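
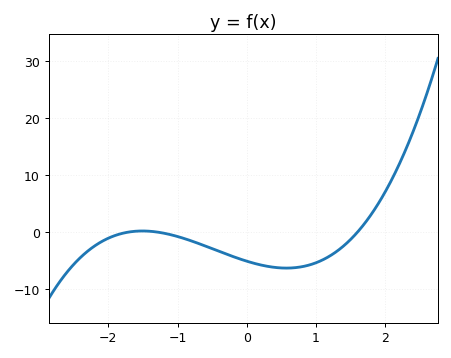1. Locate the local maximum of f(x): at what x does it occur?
-1.51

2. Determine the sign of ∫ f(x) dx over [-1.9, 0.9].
negative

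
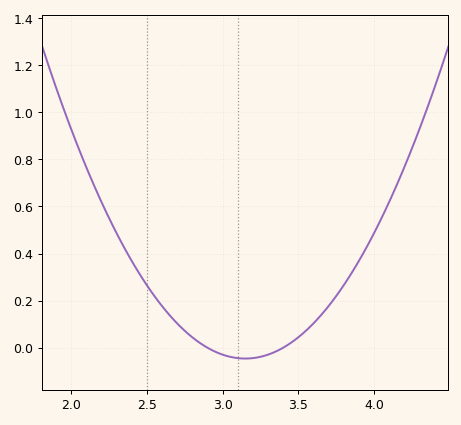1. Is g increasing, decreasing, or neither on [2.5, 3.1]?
decreasing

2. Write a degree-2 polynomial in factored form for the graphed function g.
y = 0.74(x - 2.9)(x - 3.4)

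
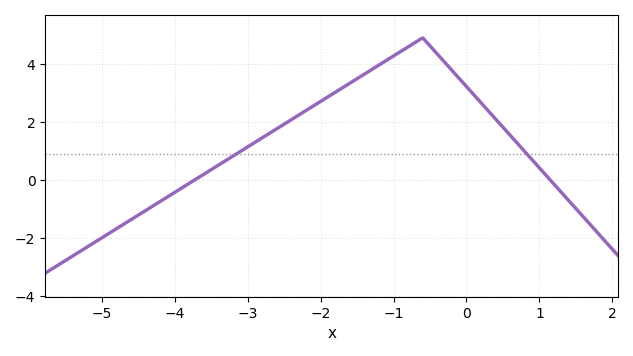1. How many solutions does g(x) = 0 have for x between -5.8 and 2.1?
2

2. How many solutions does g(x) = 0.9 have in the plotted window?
2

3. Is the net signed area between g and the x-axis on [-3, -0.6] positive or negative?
positive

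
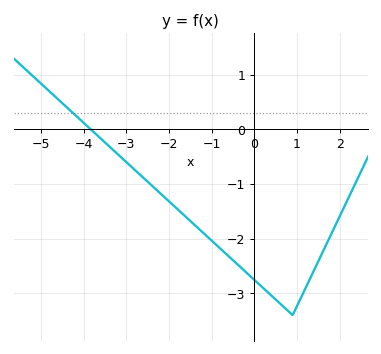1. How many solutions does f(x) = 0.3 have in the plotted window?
1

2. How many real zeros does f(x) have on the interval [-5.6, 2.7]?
1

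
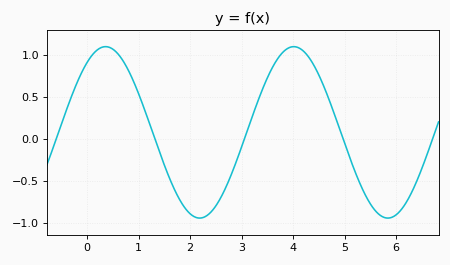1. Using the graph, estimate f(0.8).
0.8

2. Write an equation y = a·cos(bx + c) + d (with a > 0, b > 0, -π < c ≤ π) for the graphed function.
y = 1.02cos(1.7x - 0.62) + 0.08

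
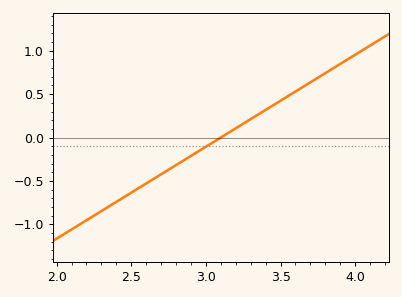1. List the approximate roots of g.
3.1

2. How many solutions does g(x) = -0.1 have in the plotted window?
1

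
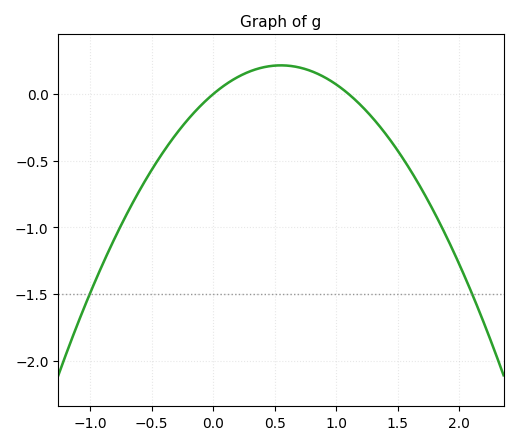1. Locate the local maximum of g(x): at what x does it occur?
0.55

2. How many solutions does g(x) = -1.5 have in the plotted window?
2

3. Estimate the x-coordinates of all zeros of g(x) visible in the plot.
0, 1.1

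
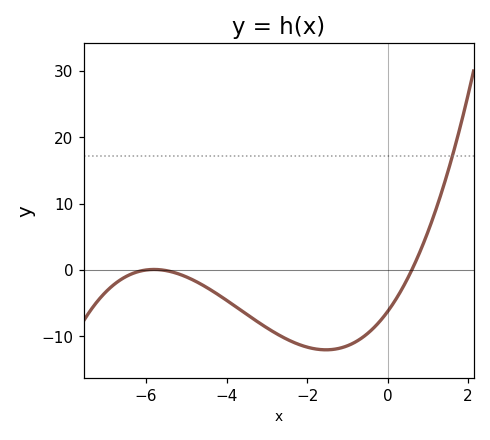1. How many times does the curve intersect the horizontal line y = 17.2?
1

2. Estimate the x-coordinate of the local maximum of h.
-5.8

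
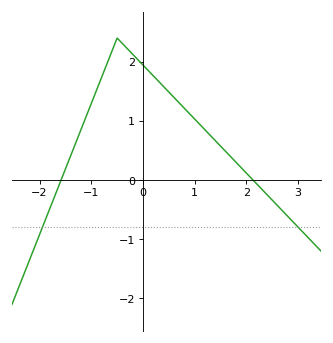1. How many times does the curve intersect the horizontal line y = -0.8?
2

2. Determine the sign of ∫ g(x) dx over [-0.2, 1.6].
positive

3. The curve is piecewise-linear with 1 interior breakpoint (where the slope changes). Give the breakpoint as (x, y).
(-0.5, 2.4)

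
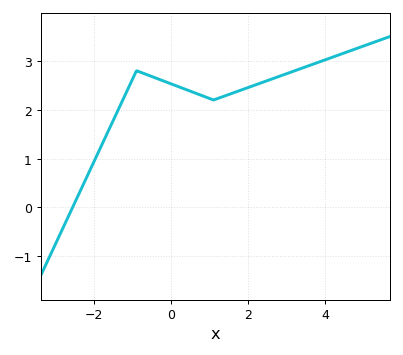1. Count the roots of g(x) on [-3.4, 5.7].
1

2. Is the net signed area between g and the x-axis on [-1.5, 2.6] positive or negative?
positive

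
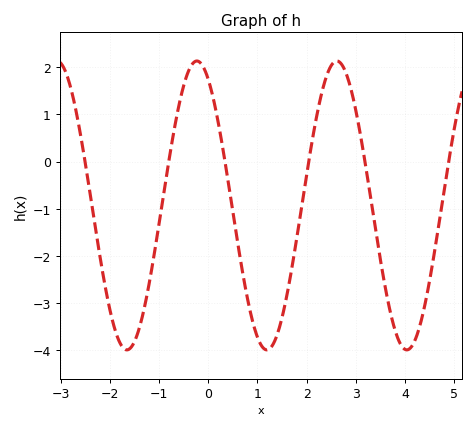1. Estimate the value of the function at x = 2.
-0.269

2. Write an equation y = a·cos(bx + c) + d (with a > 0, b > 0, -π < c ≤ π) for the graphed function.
y = 3.06cos(2.21x + 0.51) - 0.93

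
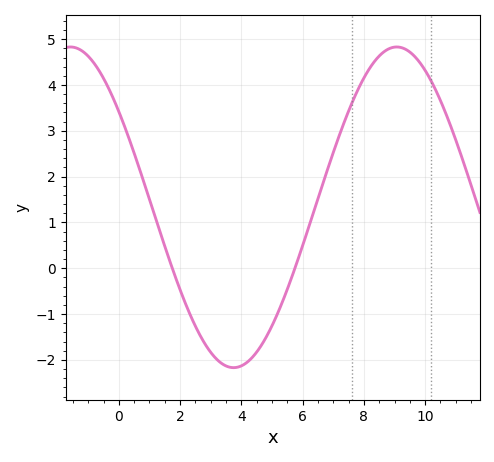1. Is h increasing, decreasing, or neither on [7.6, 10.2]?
neither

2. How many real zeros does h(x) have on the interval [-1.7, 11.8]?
2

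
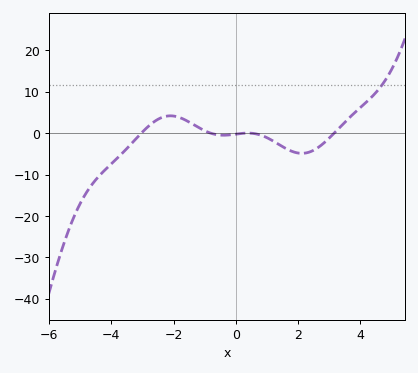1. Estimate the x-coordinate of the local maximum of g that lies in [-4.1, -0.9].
-2.2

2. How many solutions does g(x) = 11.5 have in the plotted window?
1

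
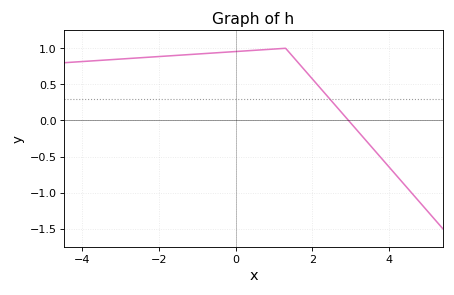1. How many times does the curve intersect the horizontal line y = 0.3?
1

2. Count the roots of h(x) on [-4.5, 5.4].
1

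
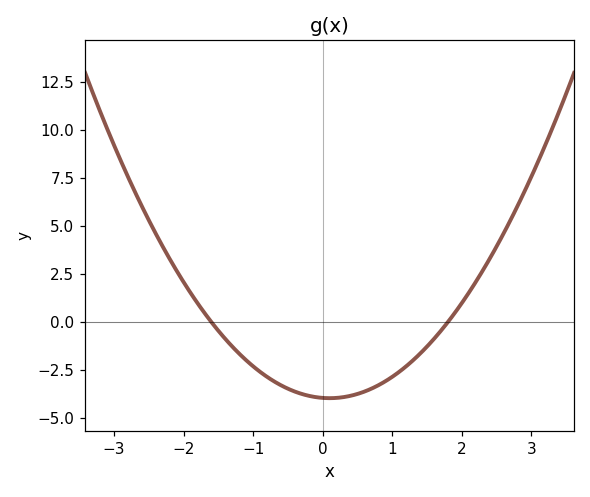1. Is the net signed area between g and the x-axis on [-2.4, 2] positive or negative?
negative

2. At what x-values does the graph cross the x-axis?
-1.6, 1.8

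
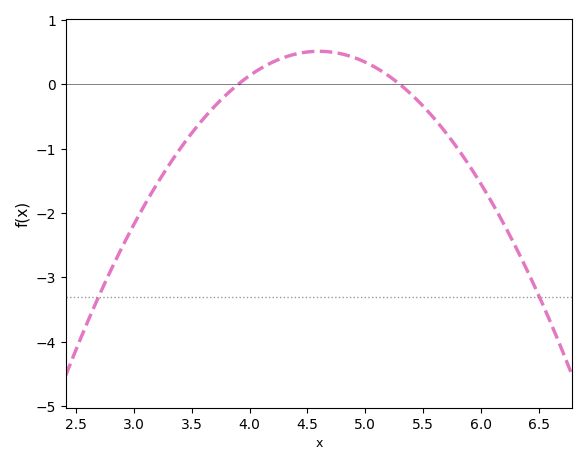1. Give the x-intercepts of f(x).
3.9, 5.3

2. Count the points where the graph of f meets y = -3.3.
2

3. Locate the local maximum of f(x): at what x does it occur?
4.6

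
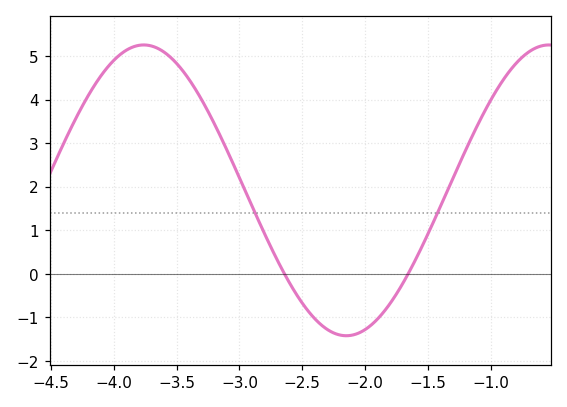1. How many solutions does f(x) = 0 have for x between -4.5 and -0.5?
2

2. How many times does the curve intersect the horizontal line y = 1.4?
2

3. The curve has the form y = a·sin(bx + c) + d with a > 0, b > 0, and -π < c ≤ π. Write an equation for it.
y = 3.34sin(1.95x + 2.62) + 1.92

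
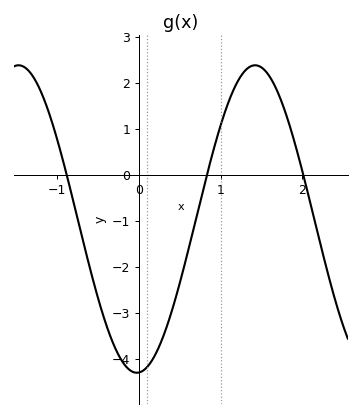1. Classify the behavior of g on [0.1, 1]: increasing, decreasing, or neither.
increasing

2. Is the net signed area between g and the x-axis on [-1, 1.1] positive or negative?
negative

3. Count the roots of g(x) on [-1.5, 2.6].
3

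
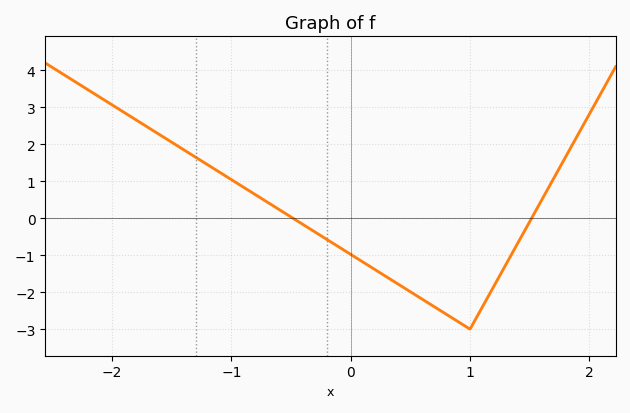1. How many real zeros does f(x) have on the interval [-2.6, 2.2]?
2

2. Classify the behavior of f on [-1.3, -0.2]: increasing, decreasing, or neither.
decreasing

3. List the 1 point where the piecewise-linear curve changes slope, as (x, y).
(1, -3)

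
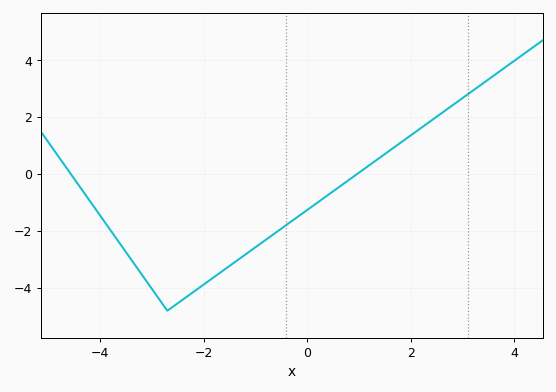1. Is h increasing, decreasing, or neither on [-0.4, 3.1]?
increasing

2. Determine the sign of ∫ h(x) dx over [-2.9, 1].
negative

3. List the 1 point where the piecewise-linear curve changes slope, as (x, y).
(-2.7, -4.8)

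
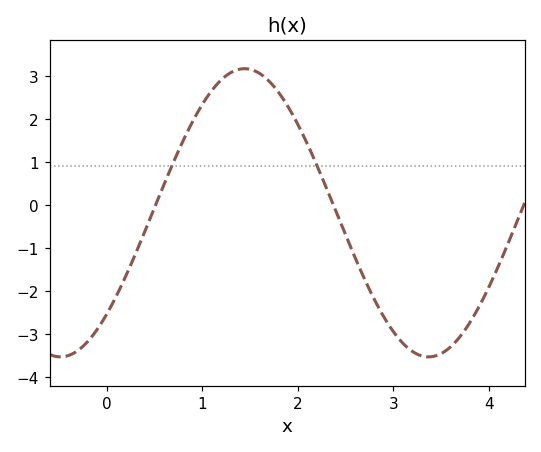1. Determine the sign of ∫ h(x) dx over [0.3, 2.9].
positive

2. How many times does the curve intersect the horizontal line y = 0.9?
2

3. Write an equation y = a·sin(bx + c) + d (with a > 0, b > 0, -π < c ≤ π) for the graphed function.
y = 3.35sin(1.63x - 0.78) - 0.18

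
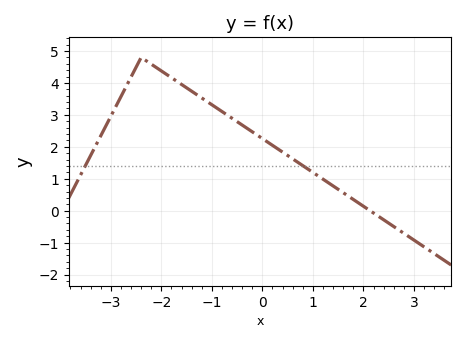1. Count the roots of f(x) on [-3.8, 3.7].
1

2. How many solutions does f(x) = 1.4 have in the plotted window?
2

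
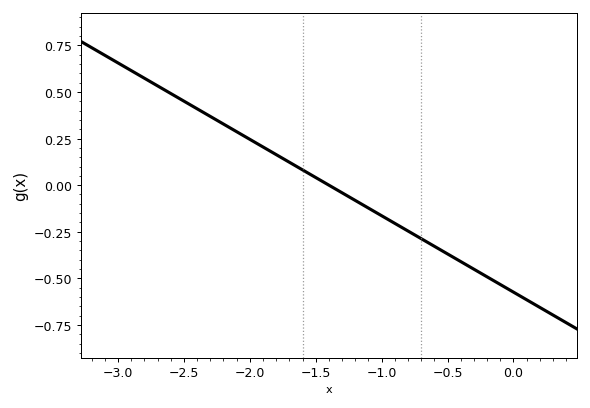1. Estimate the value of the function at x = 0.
-0.574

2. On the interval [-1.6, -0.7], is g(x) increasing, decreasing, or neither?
decreasing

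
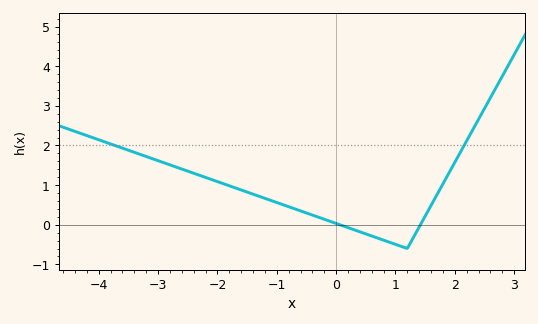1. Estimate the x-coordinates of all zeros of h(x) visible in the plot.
0.063, 1.42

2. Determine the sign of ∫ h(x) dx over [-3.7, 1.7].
positive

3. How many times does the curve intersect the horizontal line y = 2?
2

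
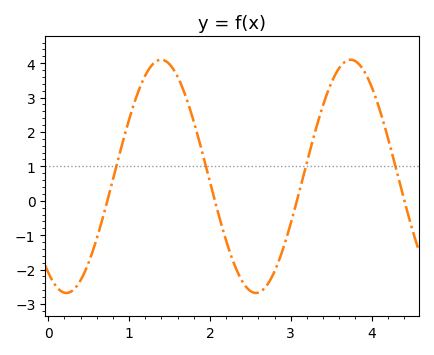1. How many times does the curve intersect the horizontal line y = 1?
4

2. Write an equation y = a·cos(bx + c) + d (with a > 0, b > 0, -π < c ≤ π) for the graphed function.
y = 3.39cos(2.7x + 2.5) + 0.71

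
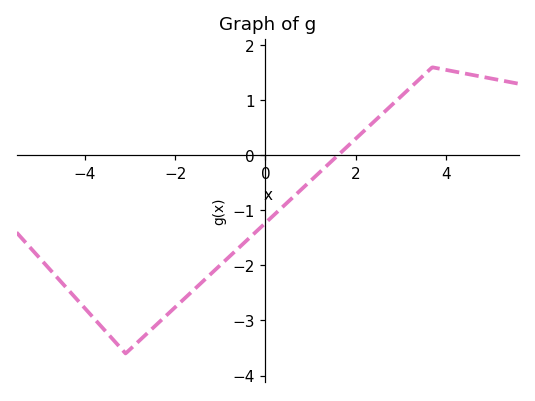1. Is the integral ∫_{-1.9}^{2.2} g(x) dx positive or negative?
negative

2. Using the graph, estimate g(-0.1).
-1.31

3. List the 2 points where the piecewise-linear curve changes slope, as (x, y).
(-3.1, -3.6); (3.7, 1.6)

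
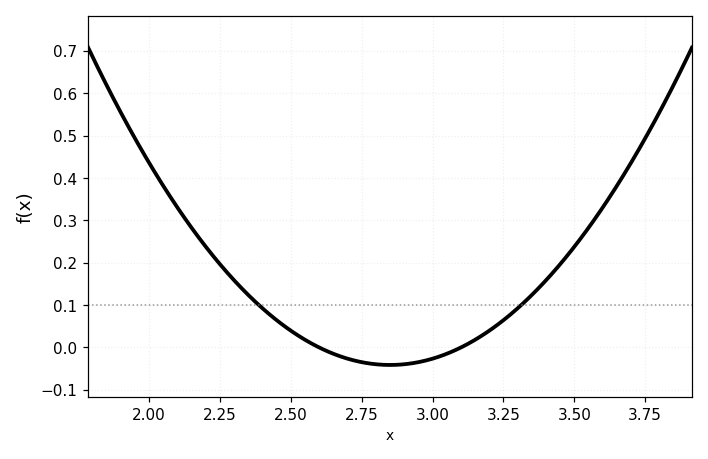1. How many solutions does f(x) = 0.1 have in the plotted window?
2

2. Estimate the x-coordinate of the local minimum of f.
2.85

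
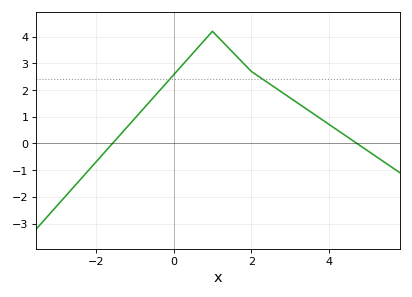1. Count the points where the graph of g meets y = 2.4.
2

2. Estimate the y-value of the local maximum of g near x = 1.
4.2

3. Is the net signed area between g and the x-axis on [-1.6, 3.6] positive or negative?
positive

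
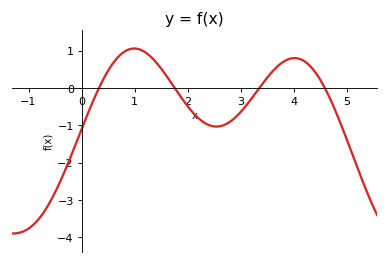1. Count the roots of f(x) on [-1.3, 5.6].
4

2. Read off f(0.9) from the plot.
1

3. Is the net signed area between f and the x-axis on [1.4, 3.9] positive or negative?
negative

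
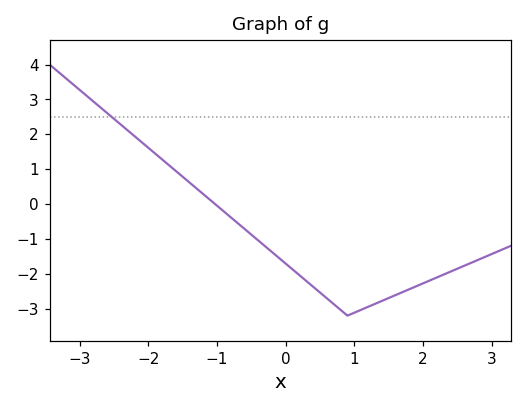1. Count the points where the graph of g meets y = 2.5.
1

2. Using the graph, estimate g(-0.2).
-1.37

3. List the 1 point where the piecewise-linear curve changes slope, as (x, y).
(0.9, -3.2)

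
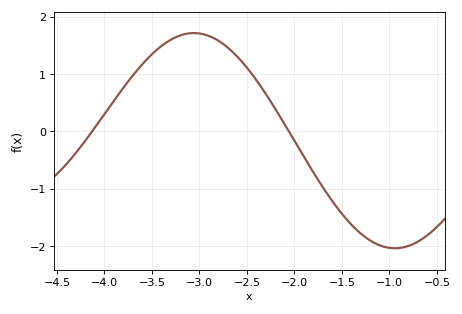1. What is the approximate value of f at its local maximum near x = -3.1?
1.7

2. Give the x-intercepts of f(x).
-4.1, -2.1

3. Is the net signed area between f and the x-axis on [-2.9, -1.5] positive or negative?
positive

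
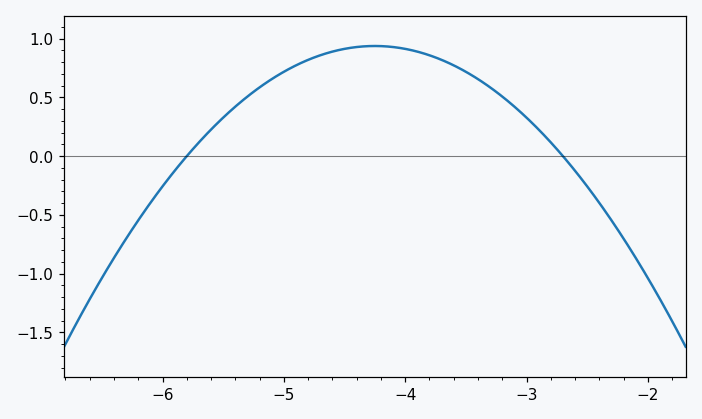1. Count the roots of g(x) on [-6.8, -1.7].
2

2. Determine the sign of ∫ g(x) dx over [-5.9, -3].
positive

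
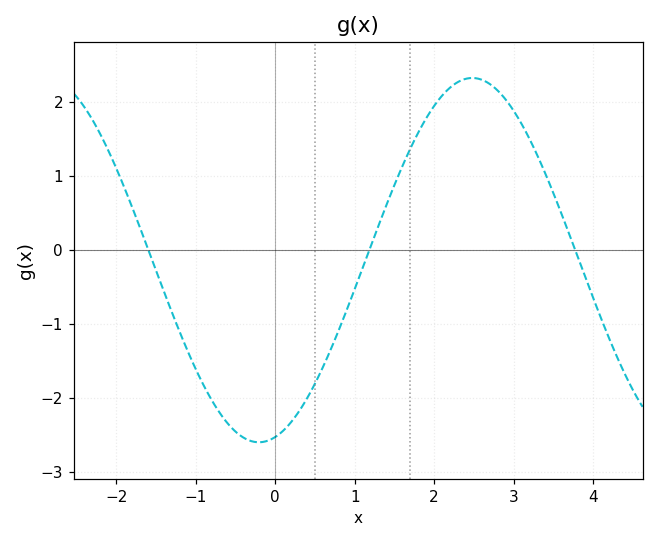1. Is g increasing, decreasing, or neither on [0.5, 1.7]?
increasing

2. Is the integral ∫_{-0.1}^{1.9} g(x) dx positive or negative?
negative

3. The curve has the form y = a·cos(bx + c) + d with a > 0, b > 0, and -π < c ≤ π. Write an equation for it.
y = 2.46cos(1.17x - 2.9) - 0.14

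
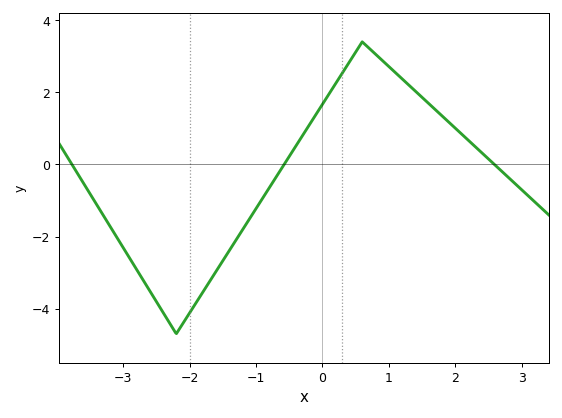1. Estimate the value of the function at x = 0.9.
2.89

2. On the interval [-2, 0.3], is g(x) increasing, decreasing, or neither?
increasing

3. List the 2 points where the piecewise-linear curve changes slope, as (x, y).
(-2.2, -4.7); (0.6, 3.4)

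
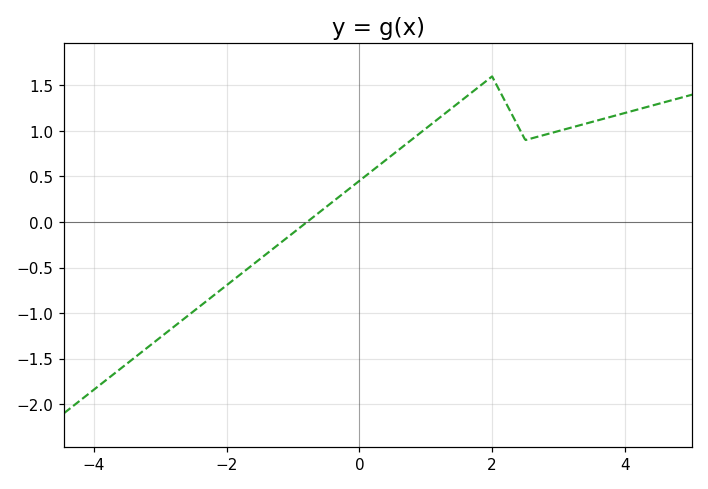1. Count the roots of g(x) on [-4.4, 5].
1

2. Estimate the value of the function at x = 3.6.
1.12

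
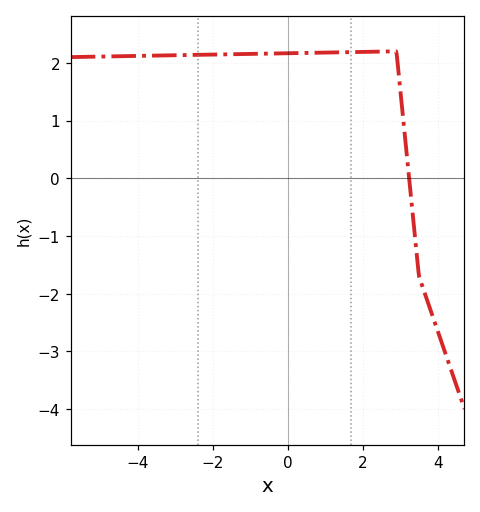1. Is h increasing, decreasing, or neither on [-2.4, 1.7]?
increasing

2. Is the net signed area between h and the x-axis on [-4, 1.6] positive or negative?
positive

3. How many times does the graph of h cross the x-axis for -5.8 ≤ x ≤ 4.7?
1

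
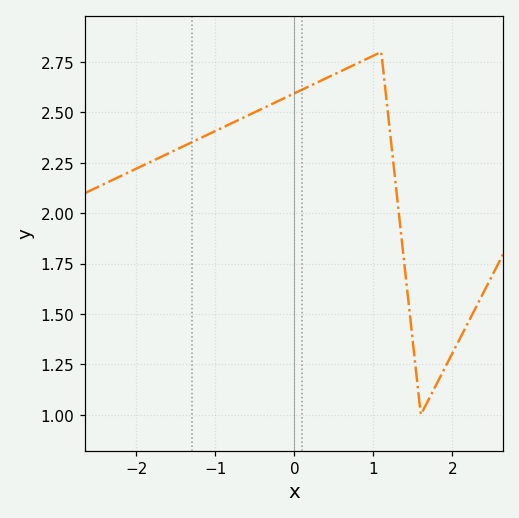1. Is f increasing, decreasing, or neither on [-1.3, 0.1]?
increasing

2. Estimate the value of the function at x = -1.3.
2.35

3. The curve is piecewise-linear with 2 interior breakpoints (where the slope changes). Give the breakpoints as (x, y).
(1.1, 2.8); (1.6, 1)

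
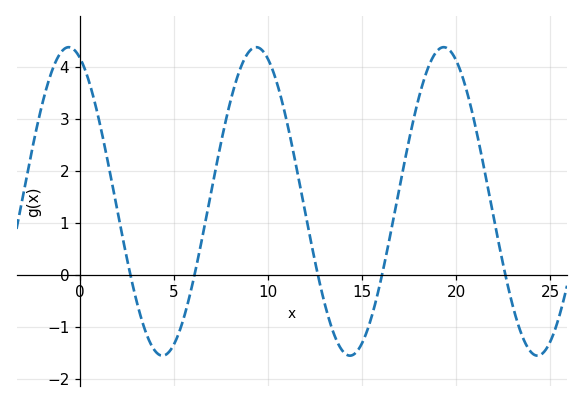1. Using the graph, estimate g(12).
1.16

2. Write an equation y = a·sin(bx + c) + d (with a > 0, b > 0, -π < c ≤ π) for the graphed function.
y = 2.97sin(0.63x + 1.95) + 1.41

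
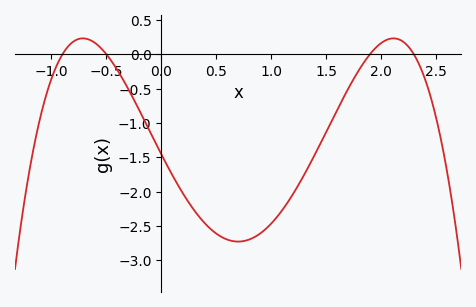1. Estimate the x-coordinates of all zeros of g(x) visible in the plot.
-0.9, -0.5, 1.9, 2.3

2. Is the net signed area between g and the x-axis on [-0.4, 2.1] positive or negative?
negative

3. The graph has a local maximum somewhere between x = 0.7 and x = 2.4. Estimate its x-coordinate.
2.1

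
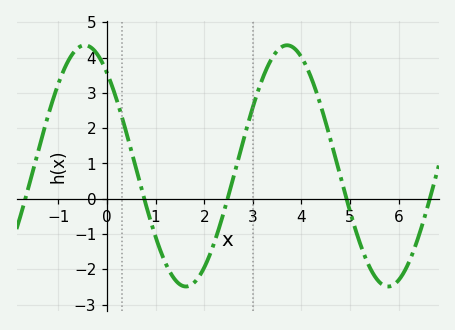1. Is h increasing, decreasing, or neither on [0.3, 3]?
neither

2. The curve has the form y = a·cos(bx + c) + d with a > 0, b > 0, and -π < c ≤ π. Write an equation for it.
y = 3.42cos(1.51x + 0.69) + 0.93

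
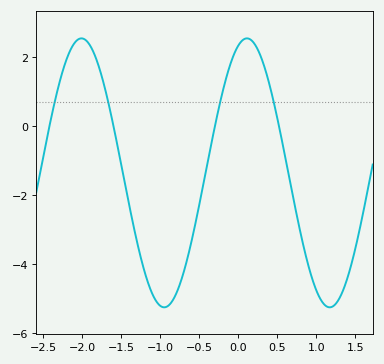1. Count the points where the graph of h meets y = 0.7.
4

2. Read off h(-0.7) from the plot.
-4.24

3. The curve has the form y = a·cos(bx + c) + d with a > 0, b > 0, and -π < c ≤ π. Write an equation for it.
y = 3.9cos(2.96x - 0.332) - 1.35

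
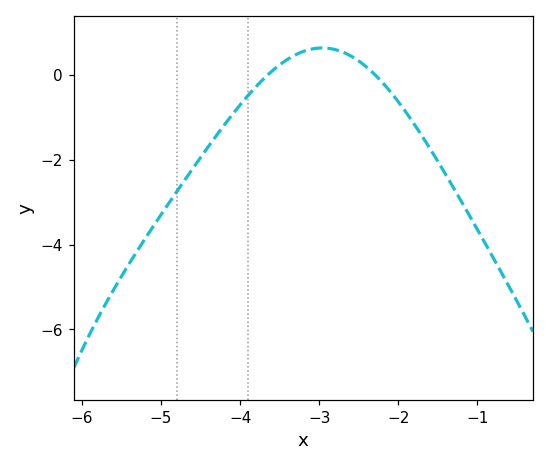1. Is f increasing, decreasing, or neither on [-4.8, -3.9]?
increasing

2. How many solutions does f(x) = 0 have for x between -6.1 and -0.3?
2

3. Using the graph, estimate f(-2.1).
-0.397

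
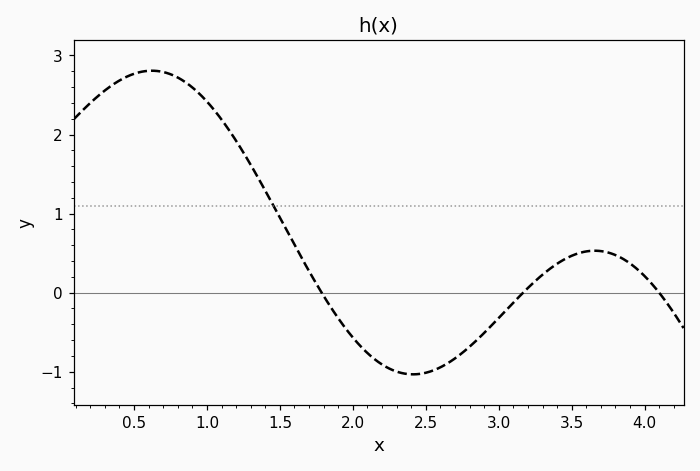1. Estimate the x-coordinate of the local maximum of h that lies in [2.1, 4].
3.7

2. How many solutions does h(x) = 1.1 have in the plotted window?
1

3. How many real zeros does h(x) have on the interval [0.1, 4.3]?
3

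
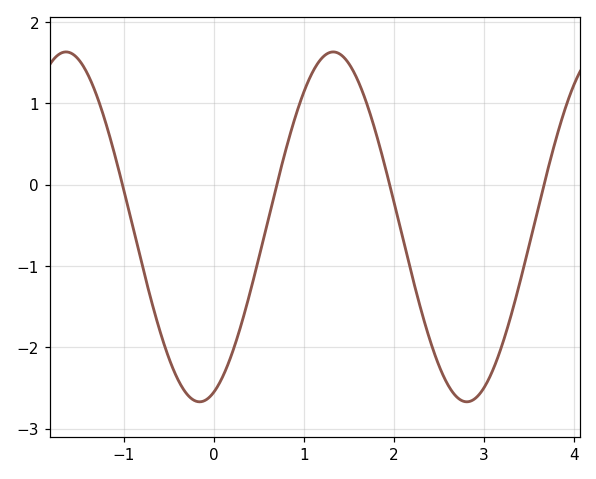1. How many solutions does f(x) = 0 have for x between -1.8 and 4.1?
4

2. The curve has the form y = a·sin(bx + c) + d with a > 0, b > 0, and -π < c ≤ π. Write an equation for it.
y = 2.15sin(2.1x - 1.2) - 0.52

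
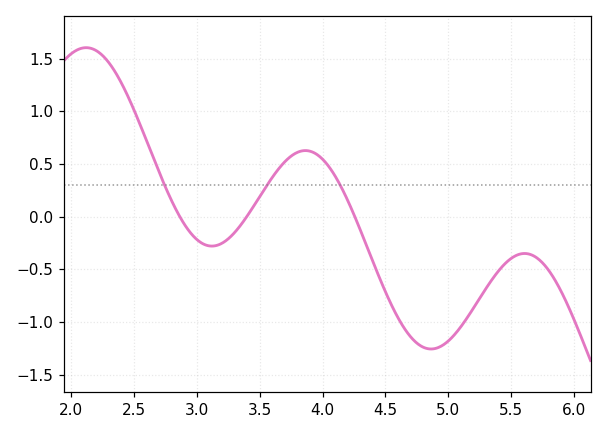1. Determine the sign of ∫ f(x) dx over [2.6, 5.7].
negative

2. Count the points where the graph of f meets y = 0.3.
3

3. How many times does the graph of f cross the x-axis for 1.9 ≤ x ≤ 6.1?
3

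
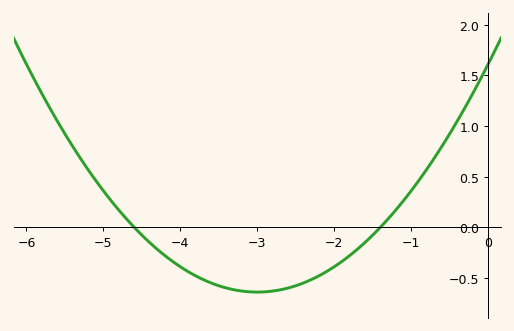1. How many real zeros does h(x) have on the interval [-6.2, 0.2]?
2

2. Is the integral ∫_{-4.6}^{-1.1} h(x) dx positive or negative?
negative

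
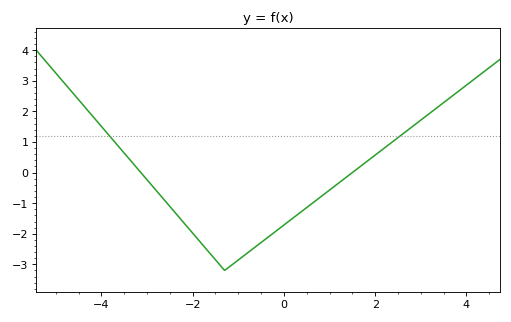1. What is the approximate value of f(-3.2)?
0.115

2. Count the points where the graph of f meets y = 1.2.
2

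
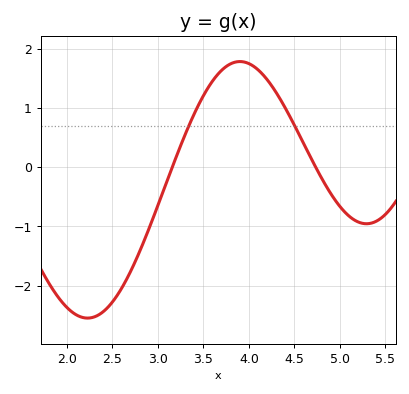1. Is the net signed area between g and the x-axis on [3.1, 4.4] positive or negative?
positive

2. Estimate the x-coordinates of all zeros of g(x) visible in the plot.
3.2, 4.7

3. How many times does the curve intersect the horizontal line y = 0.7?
2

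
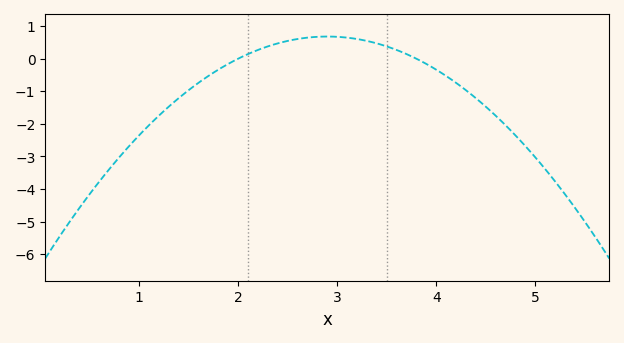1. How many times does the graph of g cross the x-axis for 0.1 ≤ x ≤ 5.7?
2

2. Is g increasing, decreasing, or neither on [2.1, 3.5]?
neither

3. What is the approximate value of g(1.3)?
-1.5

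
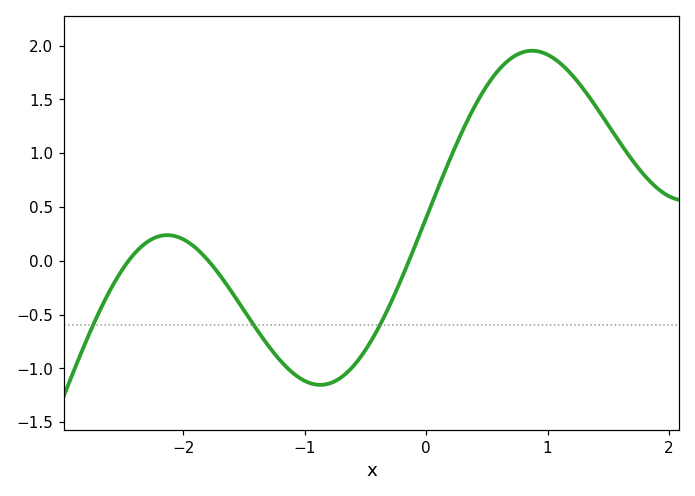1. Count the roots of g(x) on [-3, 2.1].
3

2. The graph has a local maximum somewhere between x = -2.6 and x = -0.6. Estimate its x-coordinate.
-2.13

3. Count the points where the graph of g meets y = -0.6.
3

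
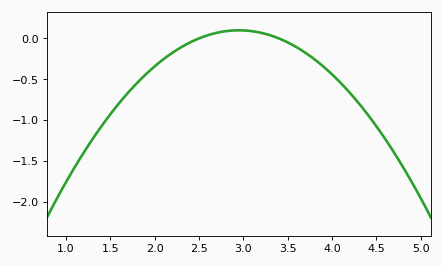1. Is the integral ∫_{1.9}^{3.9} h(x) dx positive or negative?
negative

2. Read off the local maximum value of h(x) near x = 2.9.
0.1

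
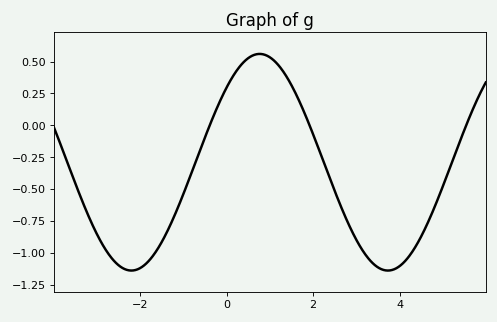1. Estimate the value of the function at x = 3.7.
-1.14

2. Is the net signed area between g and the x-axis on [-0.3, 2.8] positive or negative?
positive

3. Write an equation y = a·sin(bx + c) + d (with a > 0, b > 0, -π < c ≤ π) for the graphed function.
y = 0.85sin(1.1x + 0.76) - 0.29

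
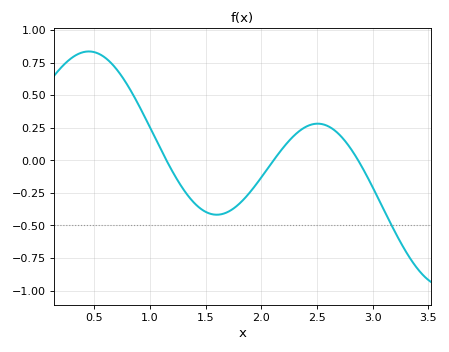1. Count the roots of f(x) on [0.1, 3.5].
3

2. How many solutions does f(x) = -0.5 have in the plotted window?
1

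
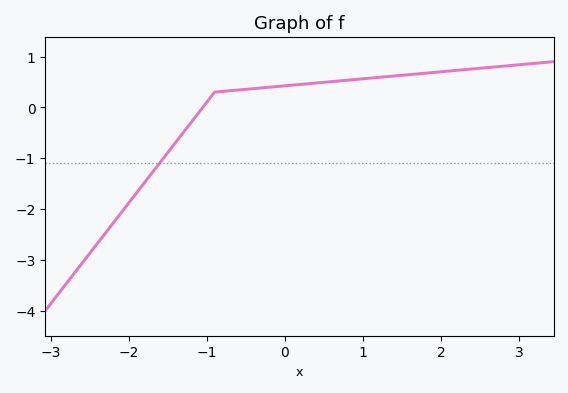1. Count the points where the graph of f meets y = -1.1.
1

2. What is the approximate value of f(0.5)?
0.5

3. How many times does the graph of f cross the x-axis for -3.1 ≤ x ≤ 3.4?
1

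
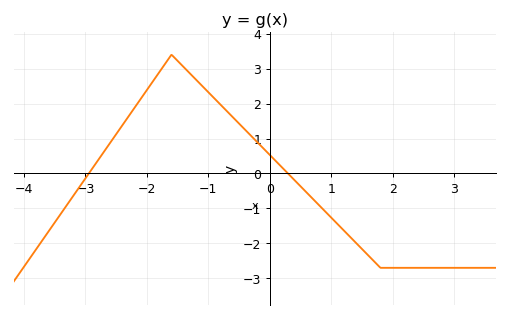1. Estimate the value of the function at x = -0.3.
1.1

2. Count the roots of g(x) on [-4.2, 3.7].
2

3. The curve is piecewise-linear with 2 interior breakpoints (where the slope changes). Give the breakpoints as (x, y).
(-1.6, 3.4); (1.8, -2.7)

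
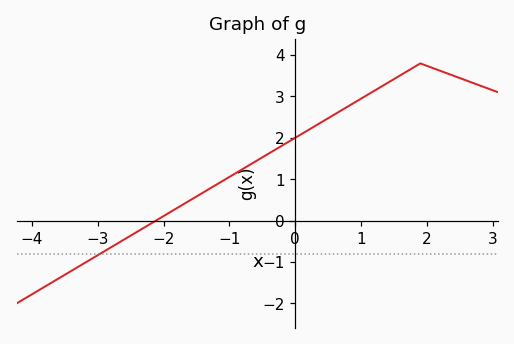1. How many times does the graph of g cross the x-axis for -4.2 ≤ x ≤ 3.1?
1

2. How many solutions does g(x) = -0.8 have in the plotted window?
1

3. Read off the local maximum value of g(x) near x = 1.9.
3.8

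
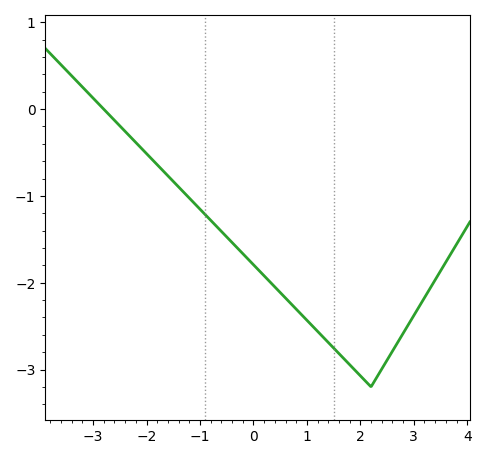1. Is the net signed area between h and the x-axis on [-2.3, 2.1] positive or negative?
negative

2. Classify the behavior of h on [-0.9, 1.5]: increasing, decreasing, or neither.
decreasing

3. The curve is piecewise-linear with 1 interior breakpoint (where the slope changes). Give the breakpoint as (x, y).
(2.2, -3.2)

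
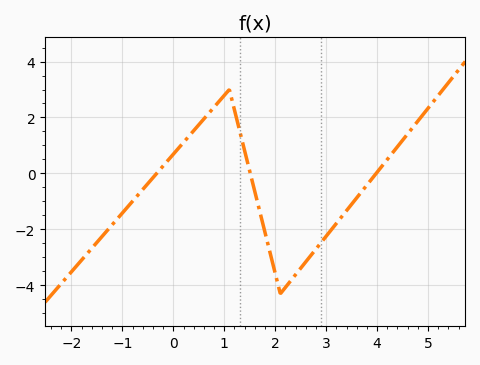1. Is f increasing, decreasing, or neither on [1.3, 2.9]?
neither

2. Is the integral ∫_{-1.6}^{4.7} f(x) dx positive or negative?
negative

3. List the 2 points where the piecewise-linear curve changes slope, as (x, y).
(1.1, 3); (2.1, -4.3)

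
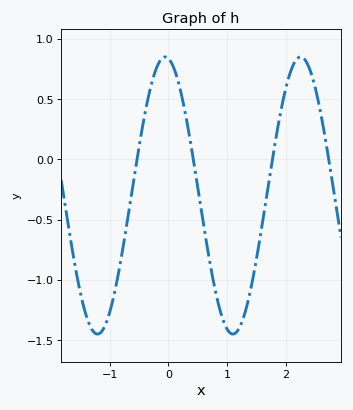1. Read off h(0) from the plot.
0.85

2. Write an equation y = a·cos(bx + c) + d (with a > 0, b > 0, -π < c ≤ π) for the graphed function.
y = 1.15cos(2.7x + 0.15) - 0.3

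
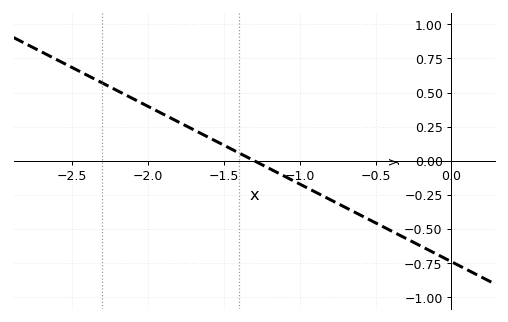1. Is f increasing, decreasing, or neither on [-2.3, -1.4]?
decreasing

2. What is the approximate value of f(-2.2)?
0.5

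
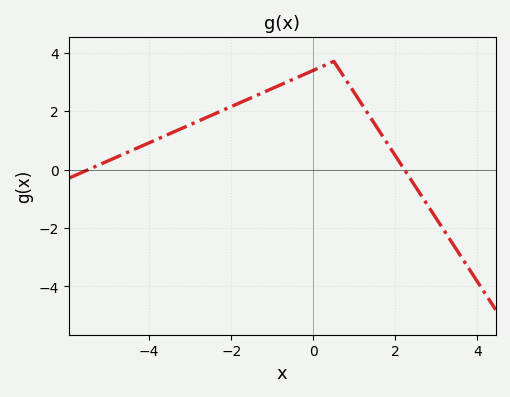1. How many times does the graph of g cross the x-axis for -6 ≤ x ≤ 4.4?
2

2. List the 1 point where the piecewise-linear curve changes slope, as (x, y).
(0.5, 3.7)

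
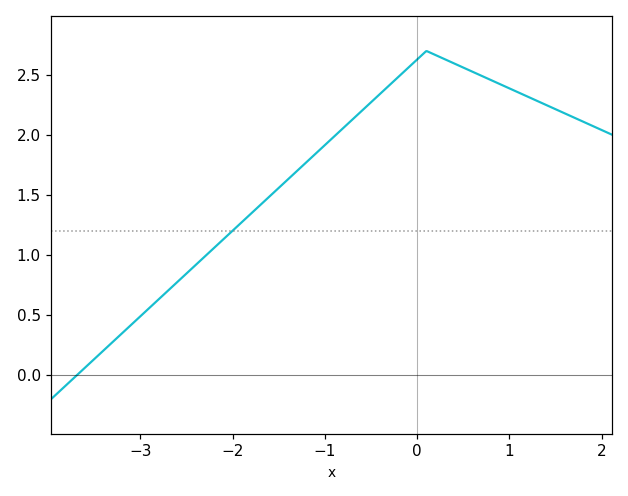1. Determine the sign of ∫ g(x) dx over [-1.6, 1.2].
positive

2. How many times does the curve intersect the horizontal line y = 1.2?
1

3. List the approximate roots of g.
-3.7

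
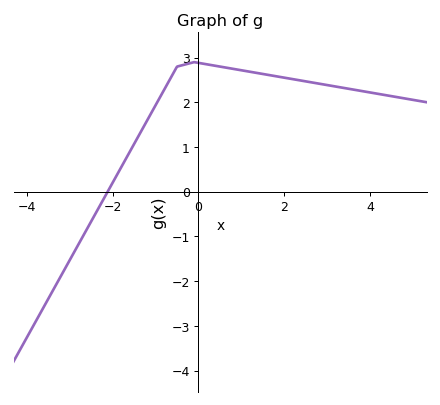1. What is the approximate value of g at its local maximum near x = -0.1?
2.9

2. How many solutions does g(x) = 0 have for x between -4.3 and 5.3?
1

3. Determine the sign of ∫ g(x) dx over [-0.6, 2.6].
positive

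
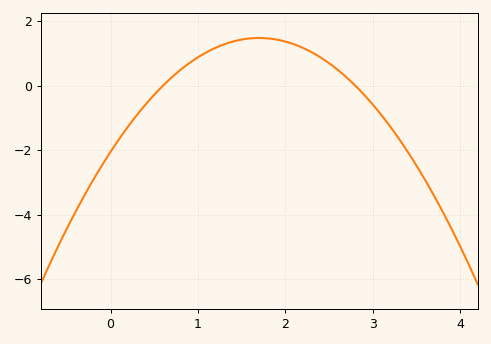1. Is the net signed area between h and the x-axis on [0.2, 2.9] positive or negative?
positive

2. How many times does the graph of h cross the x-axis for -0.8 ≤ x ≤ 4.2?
2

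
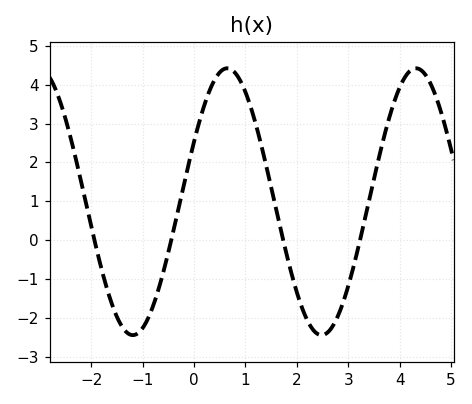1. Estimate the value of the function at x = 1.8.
-0.4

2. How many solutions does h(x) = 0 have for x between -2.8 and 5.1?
4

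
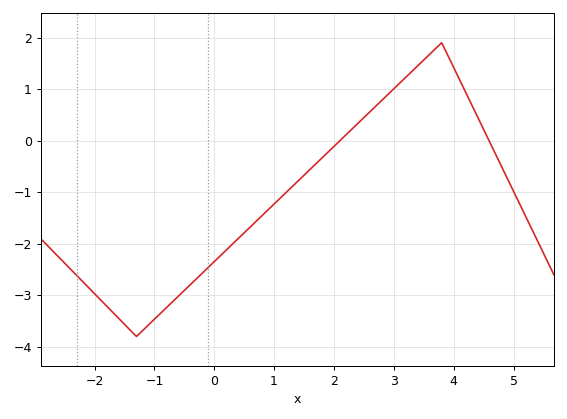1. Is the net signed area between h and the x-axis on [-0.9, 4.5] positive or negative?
negative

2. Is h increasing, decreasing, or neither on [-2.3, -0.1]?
neither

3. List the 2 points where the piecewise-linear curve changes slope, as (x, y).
(-1.3, -3.8); (3.8, 1.9)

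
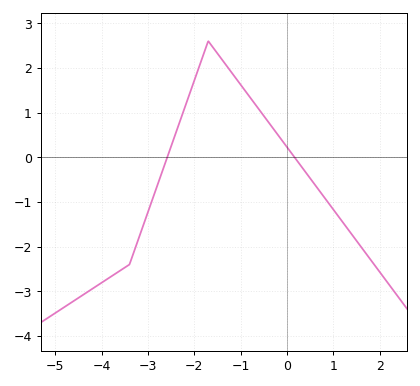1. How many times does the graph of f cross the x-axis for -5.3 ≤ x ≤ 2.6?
2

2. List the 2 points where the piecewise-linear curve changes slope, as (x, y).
(-3.4, -2.4); (-1.7, 2.6)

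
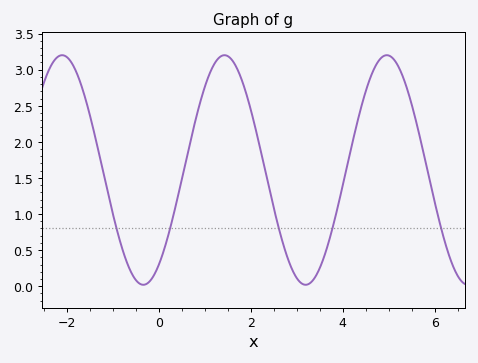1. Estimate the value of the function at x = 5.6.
2.27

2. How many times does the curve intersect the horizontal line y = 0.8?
5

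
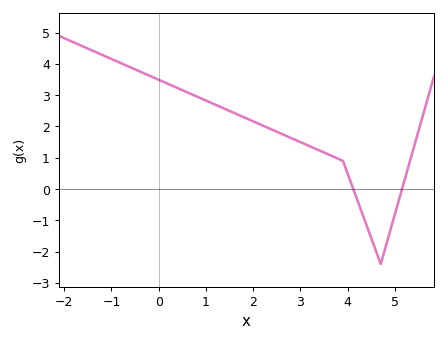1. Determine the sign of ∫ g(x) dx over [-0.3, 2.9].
positive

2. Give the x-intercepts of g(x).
4.2, 5.2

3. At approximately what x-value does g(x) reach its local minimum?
4.6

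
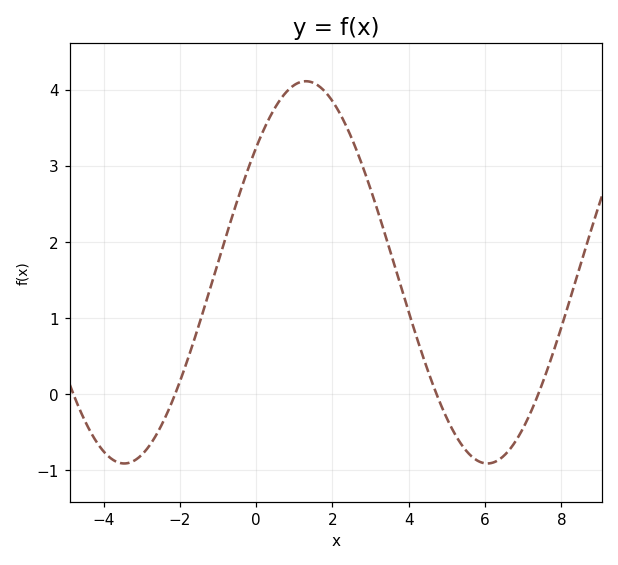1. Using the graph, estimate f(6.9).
-0.5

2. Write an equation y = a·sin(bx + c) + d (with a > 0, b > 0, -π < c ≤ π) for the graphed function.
y = 2.51sin(0.66x + 0.71) + 1.6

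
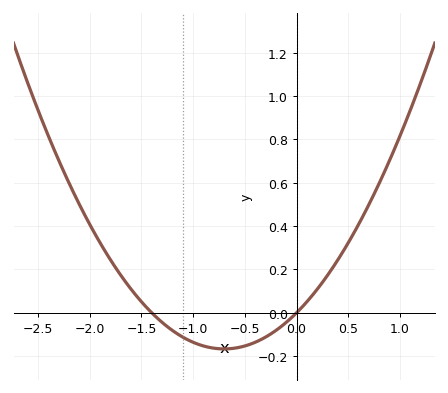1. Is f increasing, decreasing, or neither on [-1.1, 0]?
neither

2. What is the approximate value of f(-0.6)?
-0.163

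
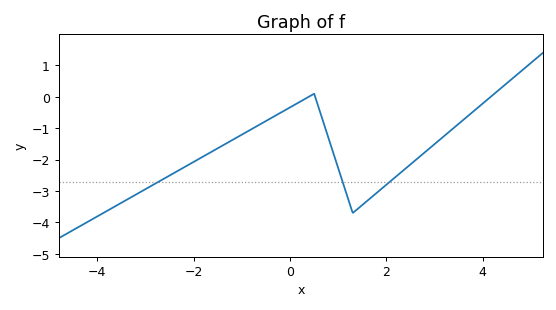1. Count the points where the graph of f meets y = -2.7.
3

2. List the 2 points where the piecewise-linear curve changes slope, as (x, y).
(0.5, 0.1); (1.3, -3.7)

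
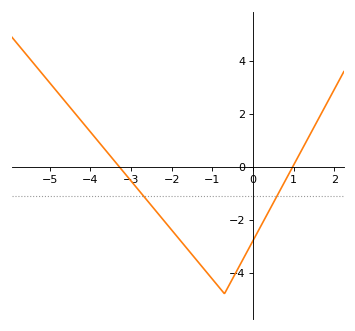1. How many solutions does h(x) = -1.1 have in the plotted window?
2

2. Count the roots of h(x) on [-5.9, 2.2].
2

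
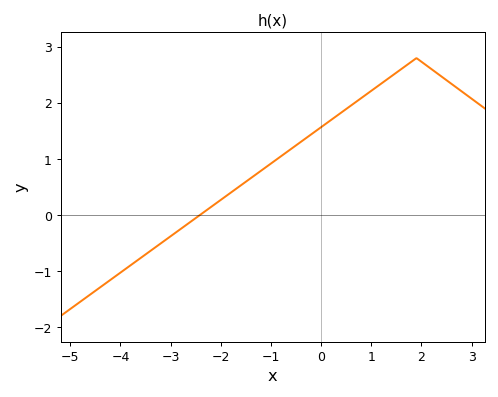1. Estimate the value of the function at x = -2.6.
-0.1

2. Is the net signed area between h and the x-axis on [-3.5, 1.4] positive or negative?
positive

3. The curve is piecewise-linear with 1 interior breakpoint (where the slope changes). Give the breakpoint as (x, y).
(1.9, 2.8)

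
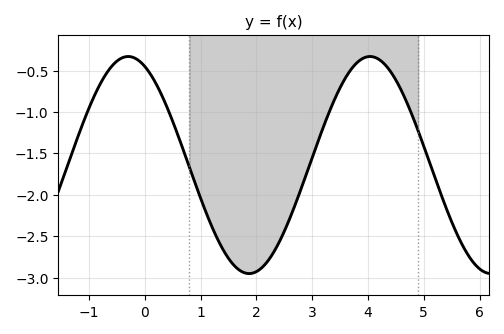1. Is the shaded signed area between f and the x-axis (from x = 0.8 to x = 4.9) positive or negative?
negative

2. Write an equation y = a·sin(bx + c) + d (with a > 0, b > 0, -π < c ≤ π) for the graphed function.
y = 1.31sin(1.45x + 2) - 1.64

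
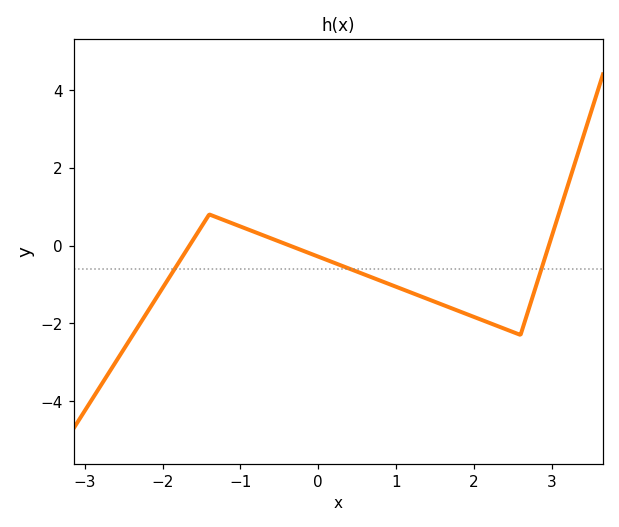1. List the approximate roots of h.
-1.65, -0.368, 2.96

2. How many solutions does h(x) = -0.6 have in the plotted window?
3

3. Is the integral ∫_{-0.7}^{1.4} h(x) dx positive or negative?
negative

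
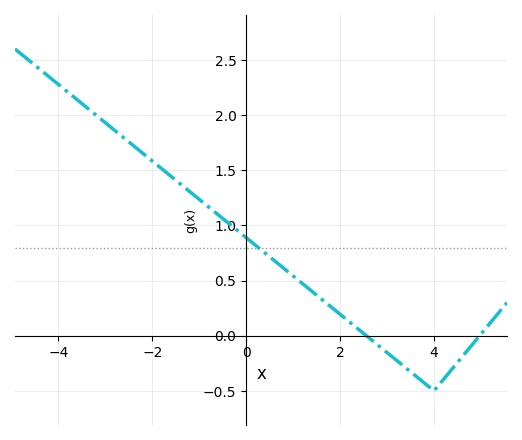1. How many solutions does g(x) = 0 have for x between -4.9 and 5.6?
2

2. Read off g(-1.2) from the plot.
1.31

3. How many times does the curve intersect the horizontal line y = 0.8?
1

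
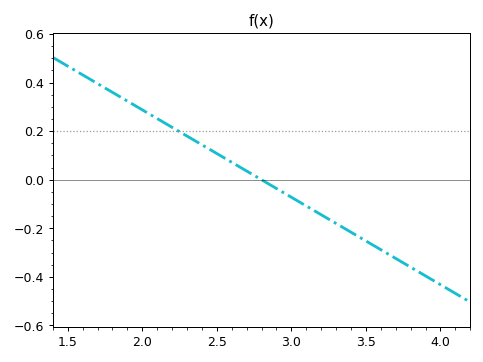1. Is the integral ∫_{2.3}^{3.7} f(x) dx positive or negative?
negative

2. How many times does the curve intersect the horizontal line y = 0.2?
1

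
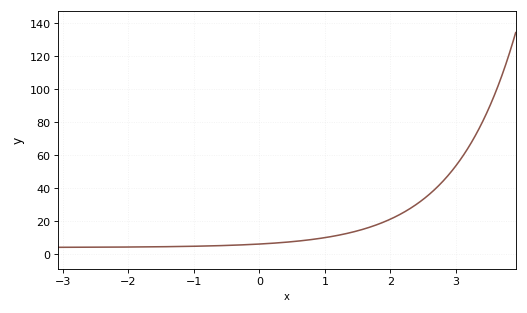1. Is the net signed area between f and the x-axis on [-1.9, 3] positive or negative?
positive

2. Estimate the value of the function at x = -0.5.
5.2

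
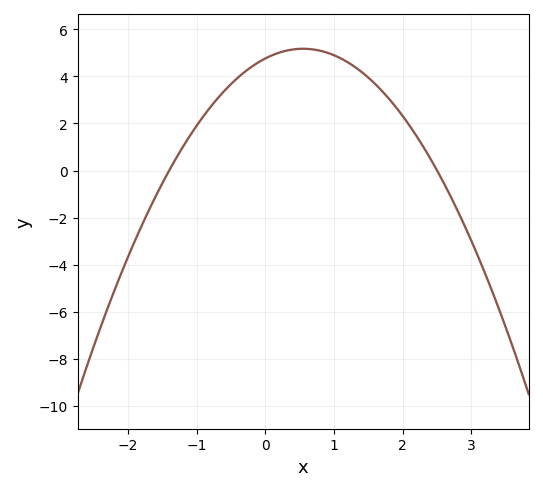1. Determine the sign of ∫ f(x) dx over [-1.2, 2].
positive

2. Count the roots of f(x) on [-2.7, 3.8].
2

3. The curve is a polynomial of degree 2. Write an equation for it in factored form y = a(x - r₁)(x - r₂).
y = -1.36(x + 1.4)(x - 2.5)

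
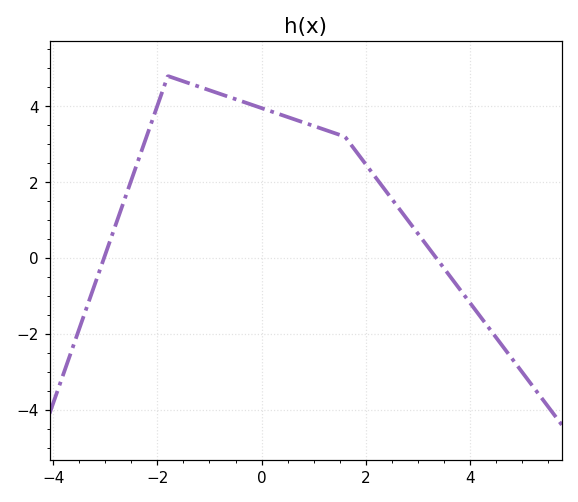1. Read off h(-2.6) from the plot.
1.66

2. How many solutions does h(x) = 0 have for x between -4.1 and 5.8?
2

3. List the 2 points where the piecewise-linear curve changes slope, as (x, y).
(-1.8, 4.8); (1.6, 3.2)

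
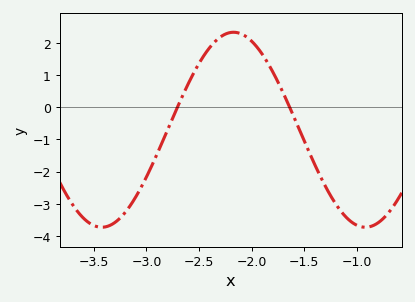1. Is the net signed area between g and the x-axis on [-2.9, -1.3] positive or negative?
positive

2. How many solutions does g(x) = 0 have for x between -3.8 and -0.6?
2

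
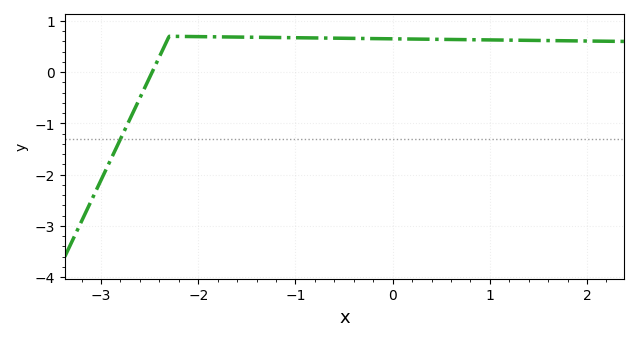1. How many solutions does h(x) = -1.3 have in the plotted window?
1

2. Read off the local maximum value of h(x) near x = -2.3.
0.7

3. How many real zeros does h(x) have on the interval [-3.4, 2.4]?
1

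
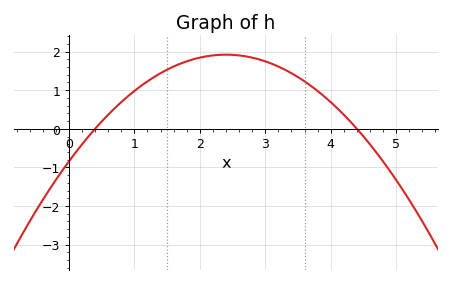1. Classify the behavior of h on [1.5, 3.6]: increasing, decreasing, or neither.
neither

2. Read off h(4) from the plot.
0.691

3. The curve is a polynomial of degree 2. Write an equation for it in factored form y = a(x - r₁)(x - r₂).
y = -0.48(x - 0.4)(x - 4.4)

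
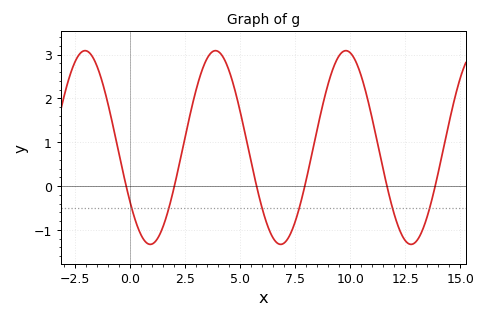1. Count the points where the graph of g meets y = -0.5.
6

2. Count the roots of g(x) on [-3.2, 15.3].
6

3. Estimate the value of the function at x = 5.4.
0.788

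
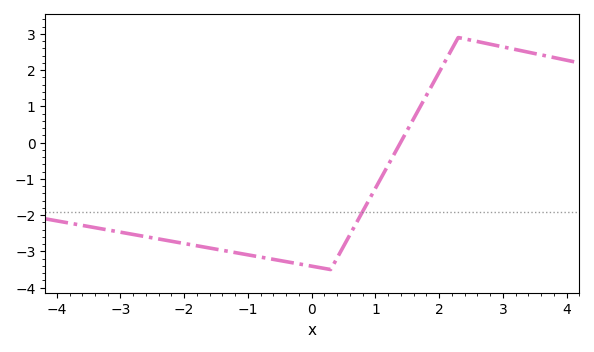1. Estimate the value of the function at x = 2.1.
2.3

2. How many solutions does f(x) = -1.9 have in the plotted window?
1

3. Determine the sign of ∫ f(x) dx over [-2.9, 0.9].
negative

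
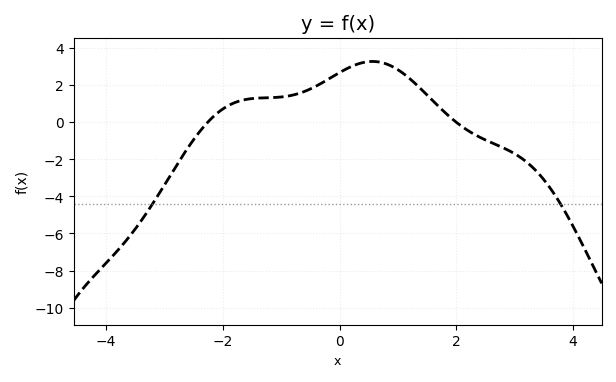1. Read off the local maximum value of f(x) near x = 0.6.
3.27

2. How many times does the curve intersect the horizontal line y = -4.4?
2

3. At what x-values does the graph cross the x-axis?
-2.25, 2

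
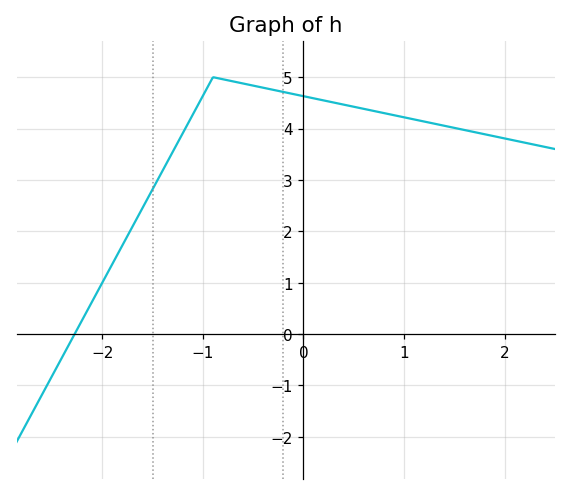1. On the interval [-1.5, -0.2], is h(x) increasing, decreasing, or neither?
neither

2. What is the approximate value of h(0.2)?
4.5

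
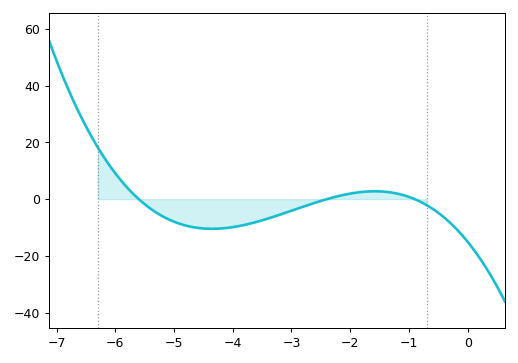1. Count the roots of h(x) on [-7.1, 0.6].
3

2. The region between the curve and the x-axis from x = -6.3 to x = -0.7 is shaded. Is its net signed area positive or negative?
negative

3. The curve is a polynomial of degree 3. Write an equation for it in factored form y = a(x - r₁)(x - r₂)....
y = -1.24(x + 5.6)(x + 2.4)(x + 0.9)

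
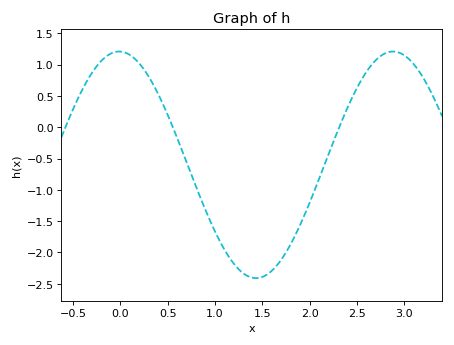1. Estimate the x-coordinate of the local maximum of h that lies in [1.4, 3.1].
2.88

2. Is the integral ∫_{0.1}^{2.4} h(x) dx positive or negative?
negative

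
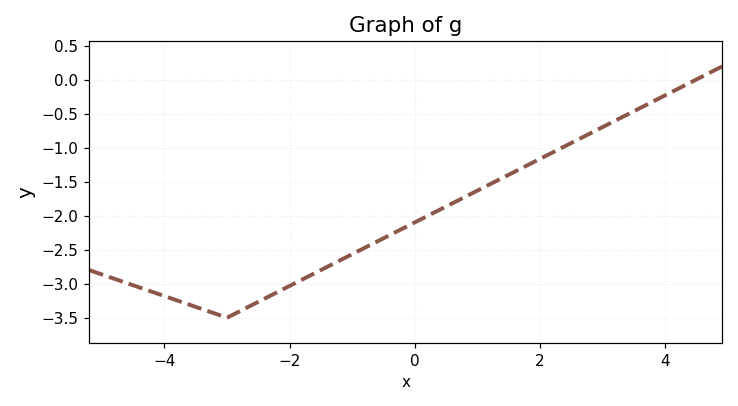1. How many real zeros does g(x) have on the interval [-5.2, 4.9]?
1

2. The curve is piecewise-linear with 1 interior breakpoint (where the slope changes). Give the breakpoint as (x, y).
(-3, -3.5)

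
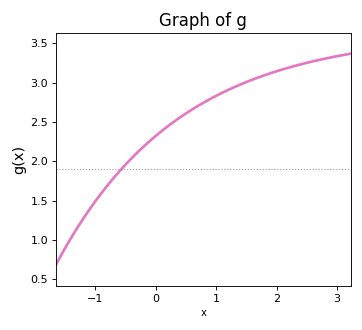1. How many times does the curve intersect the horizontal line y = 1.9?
1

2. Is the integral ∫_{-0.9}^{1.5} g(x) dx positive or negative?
positive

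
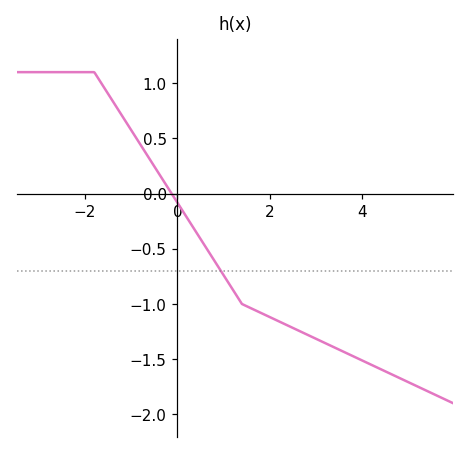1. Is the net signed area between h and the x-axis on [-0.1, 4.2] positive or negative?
negative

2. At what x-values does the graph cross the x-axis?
-0.2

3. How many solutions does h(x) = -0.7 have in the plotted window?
1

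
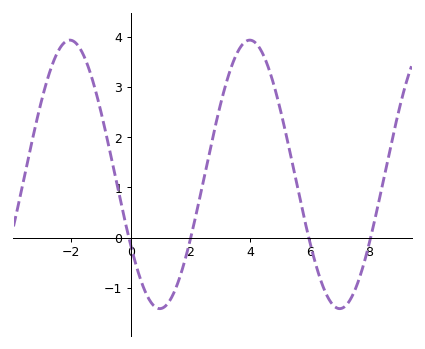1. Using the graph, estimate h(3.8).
3.9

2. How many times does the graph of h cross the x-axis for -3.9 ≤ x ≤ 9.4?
4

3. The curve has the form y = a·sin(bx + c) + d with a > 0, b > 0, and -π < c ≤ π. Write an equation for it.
y = 2.68sin(1x - 2.6) + 1.26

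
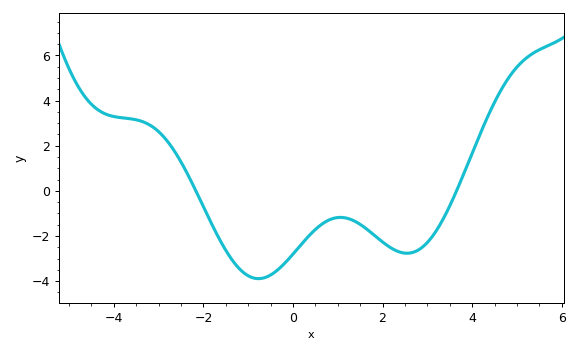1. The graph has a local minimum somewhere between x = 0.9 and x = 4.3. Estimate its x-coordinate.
2.6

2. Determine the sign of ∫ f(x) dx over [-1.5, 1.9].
negative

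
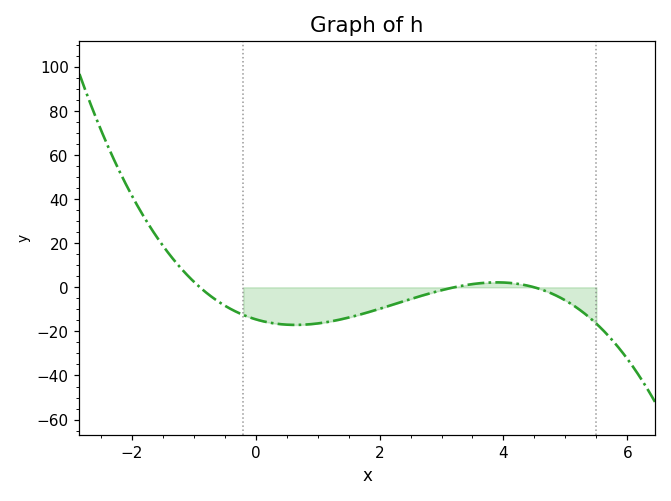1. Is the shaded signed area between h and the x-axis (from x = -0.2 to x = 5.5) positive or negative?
negative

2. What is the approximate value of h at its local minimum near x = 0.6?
-18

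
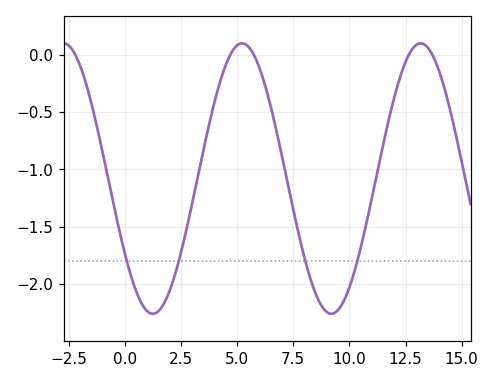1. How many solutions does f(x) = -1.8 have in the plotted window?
4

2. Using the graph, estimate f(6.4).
-0.4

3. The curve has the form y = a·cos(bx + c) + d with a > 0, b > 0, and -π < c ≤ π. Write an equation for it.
y = 1.18cos(0.79x + 2.2) - 1.08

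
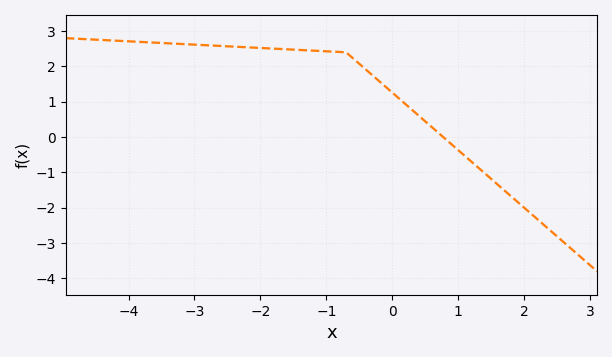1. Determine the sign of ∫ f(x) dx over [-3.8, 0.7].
positive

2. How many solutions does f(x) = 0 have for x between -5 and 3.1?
1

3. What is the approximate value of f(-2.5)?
2.6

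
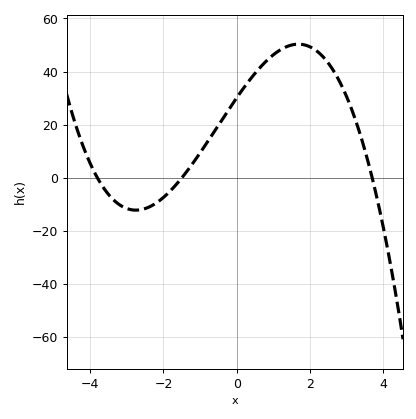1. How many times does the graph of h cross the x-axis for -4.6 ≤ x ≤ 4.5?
3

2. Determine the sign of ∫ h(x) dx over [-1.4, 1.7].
positive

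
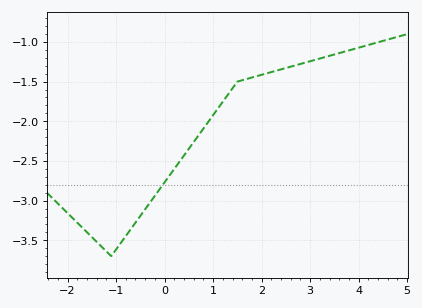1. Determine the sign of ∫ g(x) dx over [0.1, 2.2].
negative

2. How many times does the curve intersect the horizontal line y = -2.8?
1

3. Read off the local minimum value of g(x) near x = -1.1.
-3.7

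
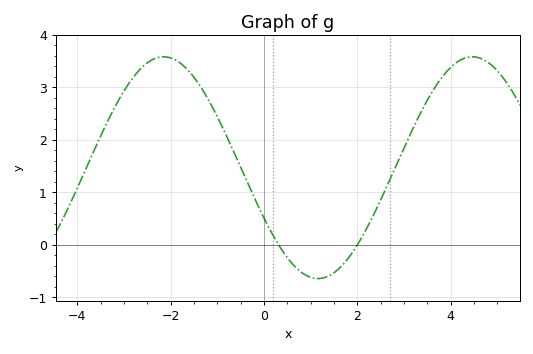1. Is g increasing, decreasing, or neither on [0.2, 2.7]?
neither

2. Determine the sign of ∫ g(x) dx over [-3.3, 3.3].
positive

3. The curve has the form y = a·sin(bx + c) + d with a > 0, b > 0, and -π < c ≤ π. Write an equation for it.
y = 2.11sin(0.95x - 2.7) + 1.47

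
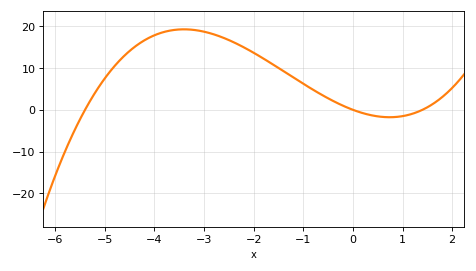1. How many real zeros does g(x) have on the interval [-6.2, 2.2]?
3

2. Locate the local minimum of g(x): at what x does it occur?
0.8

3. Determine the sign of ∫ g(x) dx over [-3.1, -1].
positive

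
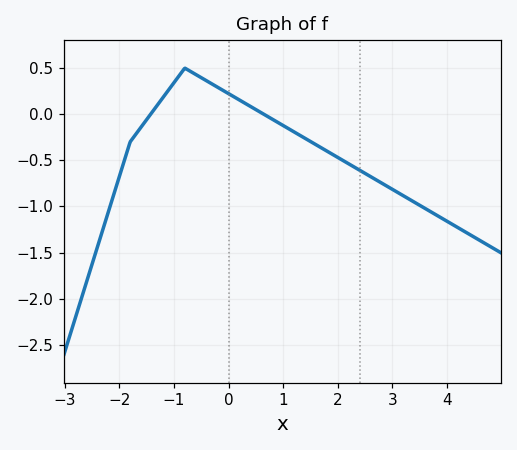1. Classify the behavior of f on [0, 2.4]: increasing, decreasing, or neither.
decreasing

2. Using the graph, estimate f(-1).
0.34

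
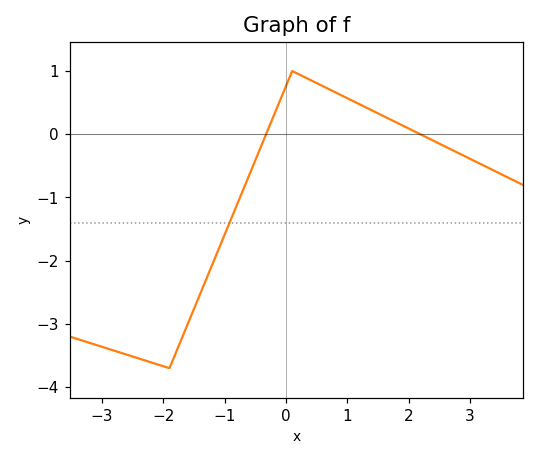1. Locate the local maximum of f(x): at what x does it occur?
0.1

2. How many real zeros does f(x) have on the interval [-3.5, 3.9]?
2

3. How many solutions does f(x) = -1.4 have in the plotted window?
1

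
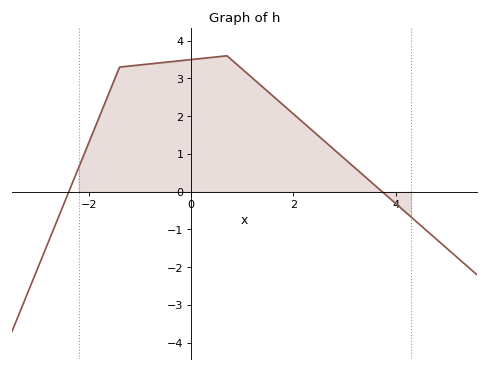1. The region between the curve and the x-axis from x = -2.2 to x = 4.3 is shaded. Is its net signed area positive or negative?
positive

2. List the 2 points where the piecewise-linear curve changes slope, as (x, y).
(-1.4, 3.3); (0.7, 3.6)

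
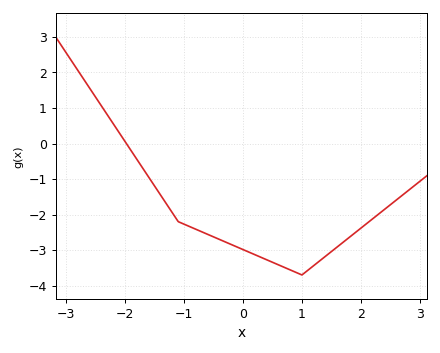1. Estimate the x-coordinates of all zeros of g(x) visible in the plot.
-2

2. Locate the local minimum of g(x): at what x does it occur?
1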